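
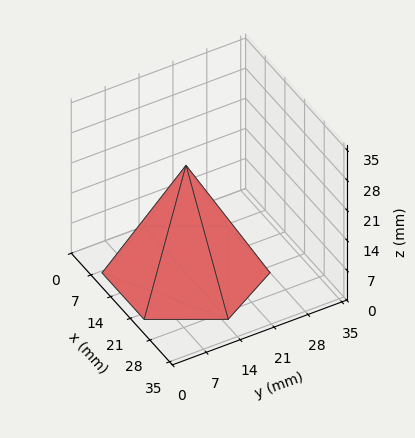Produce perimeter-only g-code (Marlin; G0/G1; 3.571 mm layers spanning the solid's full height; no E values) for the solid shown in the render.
Reading the render: the shape is a regular 6-sided pyramid, base circumscribed radius ≈ 15 mm, apex at z ≈ 25 mm (dimensions read to the nearest mm from the axis ticks). For the g-code, the solid's height is divided into equal slices at the stated Δz and each level perimeter traced with G1 moves after a G0 lift.

; perimeter-only toolpath
G21 ; units = mm
G90 ; absolute positioning
G28 ; home
; layer 1
G0 Z3.571
G0 X27.857 Y15.000
G1 X21.429 Y26.134
G1 X8.571 Y26.134
G1 X2.143 Y15.000
G1 X8.571 Y3.866
G1 X21.429 Y3.866
G1 X27.857 Y15.000
; layer 2
G0 Z7.143
G0 X25.714 Y15.000
G1 X20.357 Y24.279
G1 X9.643 Y24.279
G1 X4.286 Y15.000
G1 X9.643 Y5.721
G1 X20.357 Y5.721
G1 X25.714 Y15.000
; layer 3
G0 Z10.714
G0 X23.571 Y15.000
G1 X19.286 Y22.423
G1 X10.714 Y22.423
G1 X6.429 Y15.000
G1 X10.714 Y7.577
G1 X19.286 Y7.577
G1 X23.571 Y15.000
; layer 4
G0 Z14.286
G0 X21.429 Y15.000
G1 X18.214 Y20.567
G1 X11.786 Y20.567
G1 X8.571 Y15.000
G1 X11.786 Y9.433
G1 X18.214 Y9.433
G1 X21.429 Y15.000
; layer 5
G0 Z17.857
G0 X19.286 Y15.000
G1 X17.143 Y18.711
G1 X12.857 Y18.711
G1 X10.714 Y15.000
G1 X12.857 Y11.289
G1 X17.143 Y11.289
G1 X19.286 Y15.000
; layer 6
G0 Z21.429
G0 X17.143 Y15.000
G1 X16.071 Y16.856
G1 X13.929 Y16.856
G1 X12.857 Y15.000
G1 X13.929 Y13.144
G1 X16.071 Y13.144
G1 X17.143 Y15.000
M2 ; end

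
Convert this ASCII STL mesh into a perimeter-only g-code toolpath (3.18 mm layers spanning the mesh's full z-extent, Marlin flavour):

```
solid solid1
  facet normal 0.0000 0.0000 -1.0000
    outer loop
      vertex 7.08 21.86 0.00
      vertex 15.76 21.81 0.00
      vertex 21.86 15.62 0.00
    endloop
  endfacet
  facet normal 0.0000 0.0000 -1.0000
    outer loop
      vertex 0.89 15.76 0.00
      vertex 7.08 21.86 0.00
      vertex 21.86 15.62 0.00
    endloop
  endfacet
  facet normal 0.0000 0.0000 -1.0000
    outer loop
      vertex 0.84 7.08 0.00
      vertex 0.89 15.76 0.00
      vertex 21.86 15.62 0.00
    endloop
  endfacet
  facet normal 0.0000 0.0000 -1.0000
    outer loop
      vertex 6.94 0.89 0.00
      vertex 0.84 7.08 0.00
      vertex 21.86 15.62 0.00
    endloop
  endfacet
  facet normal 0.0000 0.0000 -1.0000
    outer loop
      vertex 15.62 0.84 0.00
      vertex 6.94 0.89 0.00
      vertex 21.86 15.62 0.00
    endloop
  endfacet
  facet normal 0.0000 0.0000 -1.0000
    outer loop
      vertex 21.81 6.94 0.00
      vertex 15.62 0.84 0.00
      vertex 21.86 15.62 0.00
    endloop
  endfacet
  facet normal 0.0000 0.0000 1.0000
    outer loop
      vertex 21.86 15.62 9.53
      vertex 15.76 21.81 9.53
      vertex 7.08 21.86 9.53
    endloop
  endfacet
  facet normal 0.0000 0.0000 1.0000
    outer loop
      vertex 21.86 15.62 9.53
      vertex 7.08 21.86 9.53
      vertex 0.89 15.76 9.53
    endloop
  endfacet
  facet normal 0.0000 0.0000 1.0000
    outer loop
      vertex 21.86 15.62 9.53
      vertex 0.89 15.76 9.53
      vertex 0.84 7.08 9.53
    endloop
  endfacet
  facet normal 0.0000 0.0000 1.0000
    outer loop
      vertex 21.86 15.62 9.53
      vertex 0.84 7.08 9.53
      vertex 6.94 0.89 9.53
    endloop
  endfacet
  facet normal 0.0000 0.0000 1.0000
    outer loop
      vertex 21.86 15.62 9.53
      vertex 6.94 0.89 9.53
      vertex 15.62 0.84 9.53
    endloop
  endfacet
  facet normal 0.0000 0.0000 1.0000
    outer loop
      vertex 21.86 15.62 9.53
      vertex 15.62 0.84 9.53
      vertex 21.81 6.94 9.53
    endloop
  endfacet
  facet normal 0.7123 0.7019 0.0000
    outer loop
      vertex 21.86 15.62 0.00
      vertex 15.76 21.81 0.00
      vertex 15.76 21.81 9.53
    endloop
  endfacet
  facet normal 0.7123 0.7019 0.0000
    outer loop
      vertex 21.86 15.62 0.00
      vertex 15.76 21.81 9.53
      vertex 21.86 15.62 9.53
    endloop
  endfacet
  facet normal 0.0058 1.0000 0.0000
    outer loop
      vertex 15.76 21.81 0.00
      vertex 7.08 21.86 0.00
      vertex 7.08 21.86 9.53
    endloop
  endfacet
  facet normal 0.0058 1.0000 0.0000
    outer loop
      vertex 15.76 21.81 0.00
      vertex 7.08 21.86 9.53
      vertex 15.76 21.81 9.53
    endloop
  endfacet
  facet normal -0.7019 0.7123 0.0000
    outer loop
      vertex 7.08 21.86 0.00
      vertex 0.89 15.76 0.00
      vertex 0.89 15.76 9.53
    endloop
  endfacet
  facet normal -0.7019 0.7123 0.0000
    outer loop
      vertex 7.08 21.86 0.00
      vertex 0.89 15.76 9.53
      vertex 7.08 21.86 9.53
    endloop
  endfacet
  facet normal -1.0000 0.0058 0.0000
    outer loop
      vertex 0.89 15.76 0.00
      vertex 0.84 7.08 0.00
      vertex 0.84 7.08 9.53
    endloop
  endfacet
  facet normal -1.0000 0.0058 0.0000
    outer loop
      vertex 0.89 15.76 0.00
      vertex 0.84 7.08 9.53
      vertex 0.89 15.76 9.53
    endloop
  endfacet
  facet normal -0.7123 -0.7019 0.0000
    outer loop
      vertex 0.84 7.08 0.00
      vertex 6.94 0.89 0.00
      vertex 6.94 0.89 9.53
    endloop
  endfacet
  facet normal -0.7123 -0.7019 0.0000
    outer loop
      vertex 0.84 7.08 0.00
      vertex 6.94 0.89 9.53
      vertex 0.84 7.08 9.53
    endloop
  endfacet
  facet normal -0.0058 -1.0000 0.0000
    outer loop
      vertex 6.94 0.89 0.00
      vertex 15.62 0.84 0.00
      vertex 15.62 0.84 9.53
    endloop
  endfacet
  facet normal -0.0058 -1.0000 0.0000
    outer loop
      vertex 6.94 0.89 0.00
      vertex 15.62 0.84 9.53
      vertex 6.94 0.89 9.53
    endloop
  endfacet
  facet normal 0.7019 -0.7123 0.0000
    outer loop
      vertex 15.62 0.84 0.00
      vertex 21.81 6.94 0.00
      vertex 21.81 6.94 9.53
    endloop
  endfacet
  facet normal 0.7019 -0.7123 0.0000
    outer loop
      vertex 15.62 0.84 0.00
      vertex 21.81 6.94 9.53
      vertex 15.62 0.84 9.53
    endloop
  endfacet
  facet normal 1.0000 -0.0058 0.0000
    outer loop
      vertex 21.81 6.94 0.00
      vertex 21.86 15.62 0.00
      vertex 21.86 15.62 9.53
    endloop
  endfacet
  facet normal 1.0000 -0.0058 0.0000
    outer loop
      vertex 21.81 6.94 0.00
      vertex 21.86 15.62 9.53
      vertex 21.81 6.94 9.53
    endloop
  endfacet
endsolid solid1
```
; perimeter-only toolpath
G21 ; units = mm
G90 ; absolute positioning
G28 ; home
; layer 1
G0 Z3.18
G0 X21.86 Y15.62
G1 X15.76 Y21.81
G1 X7.08 Y21.86
G1 X0.89 Y15.76
G1 X0.84 Y7.08
G1 X6.94 Y0.89
G1 X15.62 Y0.84
G1 X21.81 Y6.94
G1 X21.86 Y15.62
; layer 2
G0 Z6.35
G0 X21.86 Y15.62
G1 X15.76 Y21.81
G1 X7.08 Y21.86
G1 X0.89 Y15.76
G1 X0.84 Y7.08
G1 X6.94 Y0.89
G1 X15.62 Y0.84
G1 X21.81 Y6.94
G1 X21.86 Y15.62
; layer 3
G0 Z9.53
G0 X21.86 Y15.62
G1 X15.76 Y21.81
G1 X7.08 Y21.86
G1 X0.89 Y15.76
G1 X0.84 Y7.08
G1 X6.94 Y0.89
G1 X15.62 Y0.84
G1 X21.81 Y6.94
G1 X21.86 Y15.62
M2 ; end

The solid is a regular 8-sided prism (a cylinder approximated with 8 flat sides), circumscribed radius ≈ 11.3 mm, height ≈ 9.53 mm. Slicing at Δz = 3.18 mm — 3 equal slices spanning the solid's height, so layer i sits at z = i·h/3 — gives 3 non-empty perimeters. Each is a 8-segment closed polygon; G0 lifts to the layer z and rapids to the start vertex, then G1 traces the edges.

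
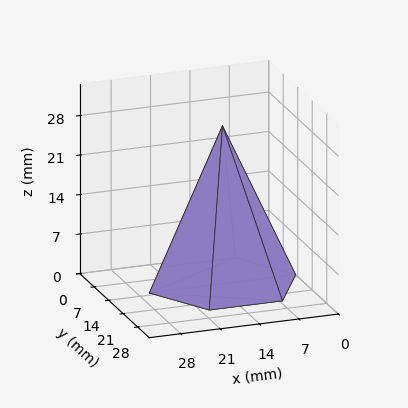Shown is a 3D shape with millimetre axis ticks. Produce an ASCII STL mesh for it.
Reading the render: the shape is a regular 6-sided pyramid, base circumscribed radius ≈ 13 mm, apex at z ≈ 28 mm (dimensions read to the nearest mm from the axis ticks). For the STL, each face is triangulated and given an outward normal.

solid part
  facet normal 0.0000 0.0000 -1.0000
    outer loop
      vertex 6.5 24.3 0.0
      vertex 19.5 24.3 0.0
      vertex 26.0 13.0 0.0
    endloop
  endfacet
  facet normal 0.0000 0.0000 -1.0000
    outer loop
      vertex 0.0 13.0 0.0
      vertex 6.5 24.3 0.0
      vertex 26.0 13.0 0.0
    endloop
  endfacet
  facet normal 0.0000 0.0000 -1.0000
    outer loop
      vertex 6.5 1.7 0.0
      vertex 0.0 13.0 0.0
      vertex 26.0 13.0 0.0
    endloop
  endfacet
  facet normal 0.0000 0.0000 -1.0000
    outer loop
      vertex 19.5 1.7 0.0
      vertex 6.5 1.7 0.0
      vertex 26.0 13.0 0.0
    endloop
  endfacet
  facet normal 0.8041 0.4626 0.3734
    outer loop
      vertex 26.0 13.0 0.0
      vertex 19.5 24.3 0.0
      vertex 13.0 13.0 28.0
    endloop
  endfacet
  facet normal 0.0000 0.9273 0.3742
    outer loop
      vertex 19.5 24.3 0.0
      vertex 6.5 24.3 0.0
      vertex 13.0 13.0 28.0
    endloop
  endfacet
  facet normal -0.8041 0.4626 0.3734
    outer loop
      vertex 6.5 24.3 0.0
      vertex 0.0 13.0 0.0
      vertex 13.0 13.0 28.0
    endloop
  endfacet
  facet normal -0.8041 -0.4626 0.3734
    outer loop
      vertex 0.0 13.0 0.0
      vertex 6.5 1.7 0.0
      vertex 13.0 13.0 28.0
    endloop
  endfacet
  facet normal 0.0000 -0.9273 0.3742
    outer loop
      vertex 6.5 1.7 0.0
      vertex 19.5 1.7 0.0
      vertex 13.0 13.0 28.0
    endloop
  endfacet
  facet normal 0.8041 -0.4626 0.3734
    outer loop
      vertex 19.5 1.7 0.0
      vertex 26.0 13.0 0.0
      vertex 13.0 13.0 28.0
    endloop
  endfacet
endsolid part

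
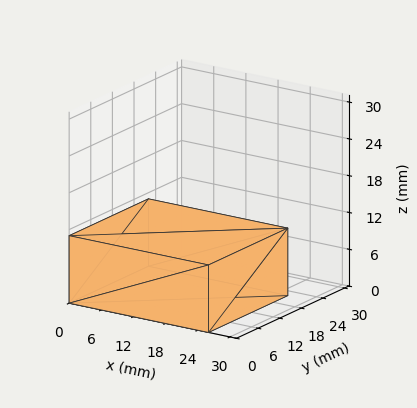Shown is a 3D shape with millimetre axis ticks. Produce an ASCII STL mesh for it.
Reading the render: the shape is a rectangular box, roughly 26 × 22 mm footprint and 11 mm tall (dimensions read to the nearest mm from the axis ticks). For the STL, each face is triangulated and given an outward normal.

solid part
  facet normal 0.0000 0.0000 -1.0000
    outer loop
      vertex 26.00 22.00 0.00
      vertex 26.00 0.00 0.00
      vertex 0.00 0.00 0.00
    endloop
  endfacet
  facet normal 0.0000 0.0000 -1.0000
    outer loop
      vertex 0.00 22.00 0.00
      vertex 26.00 22.00 0.00
      vertex 0.00 0.00 0.00
    endloop
  endfacet
  facet normal 0.0000 0.0000 1.0000
    outer loop
      vertex 0.00 0.00 11.00
      vertex 26.00 0.00 11.00
      vertex 26.00 22.00 11.00
    endloop
  endfacet
  facet normal 0.0000 0.0000 1.0000
    outer loop
      vertex 0.00 0.00 11.00
      vertex 26.00 22.00 11.00
      vertex 0.00 22.00 11.00
    endloop
  endfacet
  facet normal 0.0000 -1.0000 0.0000
    outer loop
      vertex 0.00 0.00 0.00
      vertex 26.00 0.00 0.00
      vertex 26.00 0.00 11.00
    endloop
  endfacet
  facet normal 0.0000 -1.0000 0.0000
    outer loop
      vertex 0.00 0.00 0.00
      vertex 26.00 0.00 11.00
      vertex 0.00 0.00 11.00
    endloop
  endfacet
  facet normal 0.0000 1.0000 0.0000
    outer loop
      vertex 26.00 22.00 11.00
      vertex 26.00 22.00 0.00
      vertex 0.00 22.00 0.00
    endloop
  endfacet
  facet normal 0.0000 1.0000 0.0000
    outer loop
      vertex 0.00 22.00 11.00
      vertex 26.00 22.00 11.00
      vertex 0.00 22.00 0.00
    endloop
  endfacet
  facet normal -1.0000 0.0000 0.0000
    outer loop
      vertex 0.00 22.00 11.00
      vertex 0.00 22.00 0.00
      vertex 0.00 0.00 0.00
    endloop
  endfacet
  facet normal -1.0000 0.0000 0.0000
    outer loop
      vertex 0.00 0.00 11.00
      vertex 0.00 22.00 11.00
      vertex 0.00 0.00 0.00
    endloop
  endfacet
  facet normal 1.0000 0.0000 0.0000
    outer loop
      vertex 26.00 0.00 0.00
      vertex 26.00 22.00 0.00
      vertex 26.00 22.00 11.00
    endloop
  endfacet
  facet normal 1.0000 0.0000 0.0000
    outer loop
      vertex 26.00 0.00 0.00
      vertex 26.00 22.00 11.00
      vertex 26.00 0.00 11.00
    endloop
  endfacet
endsolid part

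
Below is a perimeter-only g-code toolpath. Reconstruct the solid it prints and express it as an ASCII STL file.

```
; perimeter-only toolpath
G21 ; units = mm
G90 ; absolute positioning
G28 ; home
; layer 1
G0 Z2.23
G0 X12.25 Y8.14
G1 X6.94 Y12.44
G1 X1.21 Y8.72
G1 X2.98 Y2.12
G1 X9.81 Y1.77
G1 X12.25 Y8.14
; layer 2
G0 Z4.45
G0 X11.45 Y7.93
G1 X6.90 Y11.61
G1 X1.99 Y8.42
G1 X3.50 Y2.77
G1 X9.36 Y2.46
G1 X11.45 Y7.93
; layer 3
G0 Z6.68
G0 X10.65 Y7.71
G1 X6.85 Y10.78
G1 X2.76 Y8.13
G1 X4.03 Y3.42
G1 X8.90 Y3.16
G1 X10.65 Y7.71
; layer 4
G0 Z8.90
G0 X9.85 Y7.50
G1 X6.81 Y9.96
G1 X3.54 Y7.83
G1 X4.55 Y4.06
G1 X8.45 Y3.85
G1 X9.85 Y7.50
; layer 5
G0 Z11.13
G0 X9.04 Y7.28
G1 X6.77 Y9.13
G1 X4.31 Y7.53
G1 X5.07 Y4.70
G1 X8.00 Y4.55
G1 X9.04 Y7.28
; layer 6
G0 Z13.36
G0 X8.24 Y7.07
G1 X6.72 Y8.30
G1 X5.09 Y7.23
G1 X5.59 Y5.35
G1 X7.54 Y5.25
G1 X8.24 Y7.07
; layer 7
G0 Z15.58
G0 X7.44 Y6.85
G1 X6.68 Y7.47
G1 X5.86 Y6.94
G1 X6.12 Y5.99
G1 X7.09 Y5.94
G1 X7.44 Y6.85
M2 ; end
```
solid part
  facet normal 0.0000 0.0000 -1.0000
    outer loop
      vertex 0.44 9.02 0.00
      vertex 6.98 13.27 0.00
      vertex 13.05 8.36 0.00
    endloop
  endfacet
  facet normal 0.0000 0.0000 -1.0000
    outer loop
      vertex 2.46 1.48 0.00
      vertex 0.44 9.02 0.00
      vertex 13.05 8.36 0.00
    endloop
  endfacet
  facet normal 0.0000 0.0000 -1.0000
    outer loop
      vertex 10.26 1.07 0.00
      vertex 2.46 1.48 0.00
      vertex 13.05 8.36 0.00
    endloop
  endfacet
  facet normal 0.6021 0.7444 0.2886
    outer loop
      vertex 13.05 8.36 0.00
      vertex 6.98 13.27 0.00
      vertex 6.64 6.64 17.81
    endloop
  endfacet
  facet normal -0.5217 0.8028 0.2889
    outer loop
      vertex 6.98 13.27 0.00
      vertex 0.44 9.02 0.00
      vertex 6.64 6.64 17.81
    endloop
  endfacet
  facet normal -0.9248 -0.2478 0.2888
    outer loop
      vertex 0.44 9.02 0.00
      vertex 2.46 1.48 0.00
      vertex 6.64 6.64 17.81
    endloop
  endfacet
  facet normal -0.0503 -0.9561 0.2888
    outer loop
      vertex 2.46 1.48 0.00
      vertex 10.26 1.07 0.00
      vertex 6.64 6.64 17.81
    endloop
  endfacet
  facet normal 0.8942 -0.3422 0.2888
    outer loop
      vertex 10.26 1.07 0.00
      vertex 13.05 8.36 0.00
      vertex 6.64 6.64 17.81
    endloop
  endfacet
endsolid part

The G0 Z moves step by Δz≈2.23 mm. The G1 loops shrink linearly with z, so the solid tapers from its base footprint up to z≈17.8. Closing with a flat bottom cap and the tapered top and triangulating gives 8 facets — a regular 5-sided pyramid, base circumscribed radius ≈ 6.64 mm, apex at z ≈ 17.8 mm.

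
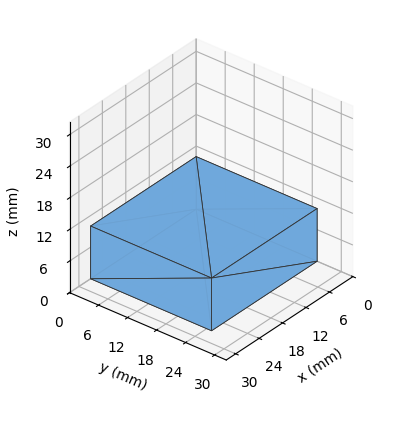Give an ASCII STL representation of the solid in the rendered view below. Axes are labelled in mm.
Reading the render: the shape is a rectangular box, roughly 27 × 25 mm footprint and 10 mm tall (dimensions read to the nearest mm from the axis ticks). For the STL, each face is triangulated and given an outward normal.

solid part
  facet normal 0.0000 0.0000 -1.0000
    outer loop
      vertex 27.000 25.000 0.000
      vertex 27.000 0.000 0.000
      vertex 0.000 0.000 0.000
    endloop
  endfacet
  facet normal 0.0000 0.0000 -1.0000
    outer loop
      vertex 0.000 25.000 0.000
      vertex 27.000 25.000 0.000
      vertex 0.000 0.000 0.000
    endloop
  endfacet
  facet normal 0.0000 0.0000 1.0000
    outer loop
      vertex 0.000 0.000 10.000
      vertex 27.000 0.000 10.000
      vertex 27.000 25.000 10.000
    endloop
  endfacet
  facet normal 0.0000 0.0000 1.0000
    outer loop
      vertex 0.000 0.000 10.000
      vertex 27.000 25.000 10.000
      vertex 0.000 25.000 10.000
    endloop
  endfacet
  facet normal 0.0000 -1.0000 0.0000
    outer loop
      vertex 0.000 0.000 0.000
      vertex 27.000 0.000 0.000
      vertex 27.000 0.000 10.000
    endloop
  endfacet
  facet normal 0.0000 -1.0000 0.0000
    outer loop
      vertex 0.000 0.000 0.000
      vertex 27.000 0.000 10.000
      vertex 0.000 0.000 10.000
    endloop
  endfacet
  facet normal 0.0000 1.0000 0.0000
    outer loop
      vertex 27.000 25.000 10.000
      vertex 27.000 25.000 0.000
      vertex 0.000 25.000 0.000
    endloop
  endfacet
  facet normal 0.0000 1.0000 0.0000
    outer loop
      vertex 0.000 25.000 10.000
      vertex 27.000 25.000 10.000
      vertex 0.000 25.000 0.000
    endloop
  endfacet
  facet normal -1.0000 0.0000 0.0000
    outer loop
      vertex 0.000 25.000 10.000
      vertex 0.000 25.000 0.000
      vertex 0.000 0.000 0.000
    endloop
  endfacet
  facet normal -1.0000 0.0000 0.0000
    outer loop
      vertex 0.000 0.000 10.000
      vertex 0.000 25.000 10.000
      vertex 0.000 0.000 0.000
    endloop
  endfacet
  facet normal 1.0000 0.0000 0.0000
    outer loop
      vertex 27.000 0.000 0.000
      vertex 27.000 25.000 0.000
      vertex 27.000 25.000 10.000
    endloop
  endfacet
  facet normal 1.0000 0.0000 0.0000
    outer loop
      vertex 27.000 0.000 0.000
      vertex 27.000 25.000 10.000
      vertex 27.000 0.000 10.000
    endloop
  endfacet
endsolid part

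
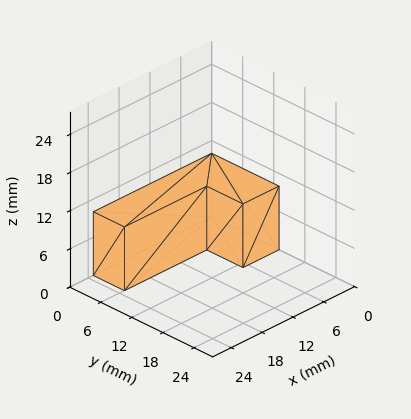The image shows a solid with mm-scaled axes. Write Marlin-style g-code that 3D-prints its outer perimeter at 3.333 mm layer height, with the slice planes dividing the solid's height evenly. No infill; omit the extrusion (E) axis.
Reading the render: the shape is an L-shaped prism: outer 23 × 13 mm, arm thicknesses ≈ 6 mm (horizontal) and 7 mm (vertical), extruded 10 mm in z (dimensions read to the nearest mm from the axis ticks). For the g-code, the solid's height is divided into equal slices at the stated Δz and each level perimeter traced with G1 moves after a G0 lift.

; perimeter-only toolpath
G21 ; units = mm
G90 ; absolute positioning
G28 ; home
; layer 1
G0 Z3.333
G0 X0.000 Y0.000
G1 X23.000 Y0.000
G1 X23.000 Y6.000
G1 X7.000 Y6.000
G1 X7.000 Y13.000
G1 X0.000 Y13.000
G1 X0.000 Y0.000
; layer 2
G0 Z6.667
G0 X0.000 Y0.000
G1 X23.000 Y0.000
G1 X23.000 Y6.000
G1 X7.000 Y6.000
G1 X7.000 Y13.000
G1 X0.000 Y13.000
G1 X0.000 Y0.000
; layer 3
G0 Z10.000
G0 X0.000 Y0.000
G1 X23.000 Y0.000
G1 X23.000 Y6.000
G1 X7.000 Y6.000
G1 X7.000 Y13.000
G1 X0.000 Y13.000
G1 X0.000 Y0.000
M2 ; end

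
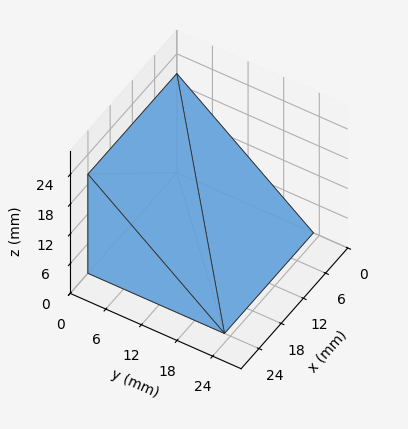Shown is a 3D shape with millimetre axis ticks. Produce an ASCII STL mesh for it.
Reading the render: the shape is a wedge (ramp): 24 × 23 mm base, rising to 20 mm along the y=0 edge and sloping linearly to z=0 at y=23 (dimensions read to the nearest mm from the axis ticks). For the STL, each face is triangulated and given an outward normal.

solid part
  facet normal 0.0000 0.0000 -1.0000
    outer loop
      vertex 24.0 23.0 0.0
      vertex 24.0 0.0 0.0
      vertex 0.0 0.0 0.0
    endloop
  endfacet
  facet normal 0.0000 0.0000 -1.0000
    outer loop
      vertex 0.0 23.0 0.0
      vertex 24.0 23.0 0.0
      vertex 0.0 0.0 0.0
    endloop
  endfacet
  facet normal 0.0000 -1.0000 0.0000
    outer loop
      vertex 0.0 0.0 0.0
      vertex 24.0 0.0 0.0
      vertex 24.0 0.0 20.0
    endloop
  endfacet
  facet normal 0.0000 -1.0000 0.0000
    outer loop
      vertex 0.0 0.0 0.0
      vertex 24.0 0.0 20.0
      vertex 0.0 0.0 20.0
    endloop
  endfacet
  facet normal 0.0000 0.6562 0.7546
    outer loop
      vertex 0.0 0.0 20.0
      vertex 24.0 0.0 20.0
      vertex 24.0 23.0 0.0
    endloop
  endfacet
  facet normal 0.0000 0.6562 0.7546
    outer loop
      vertex 0.0 0.0 20.0
      vertex 24.0 23.0 0.0
      vertex 0.0 23.0 0.0
    endloop
  endfacet
  facet normal -1.0000 0.0000 0.0000
    outer loop
      vertex 0.0 0.0 20.0
      vertex 0.0 23.0 0.0
      vertex 0.0 0.0 0.0
    endloop
  endfacet
  facet normal 1.0000 0.0000 0.0000
    outer loop
      vertex 24.0 0.0 0.0
      vertex 24.0 23.0 0.0
      vertex 24.0 0.0 20.0
    endloop
  endfacet
endsolid part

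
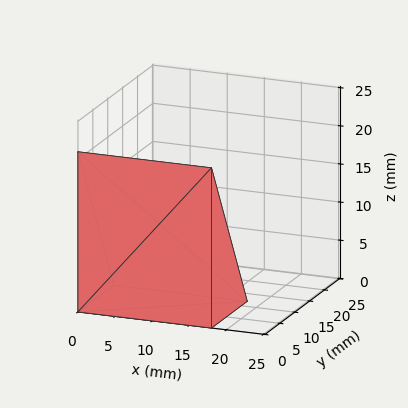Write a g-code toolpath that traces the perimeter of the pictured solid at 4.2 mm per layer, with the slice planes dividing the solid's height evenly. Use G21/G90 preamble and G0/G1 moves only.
Reading the render: the shape is a wedge (ramp): 18 × 12 mm base, rising to 21 mm along the y=0 edge and sloping linearly to z=0 at y=12 (dimensions read to the nearest mm from the axis ticks). For the g-code, the solid's height is divided into equal slices at the stated Δz and each level perimeter traced with G1 moves after a G0 lift.

; perimeter-only toolpath
G21 ; units = mm
G90 ; absolute positioning
G28 ; home
; layer 1
G0 Z4.2
G0 X0.0 Y0.0
G1 X18.0 Y0.0
G1 X18.0 Y9.6
G1 X0.0 Y9.6
G1 X0.0 Y0.0
; layer 2
G0 Z8.4
G0 X0.0 Y0.0
G1 X18.0 Y0.0
G1 X18.0 Y7.2
G1 X0.0 Y7.2
G1 X0.0 Y0.0
; layer 3
G0 Z12.6
G0 X0.0 Y0.0
G1 X18.0 Y0.0
G1 X18.0 Y4.8
G1 X0.0 Y4.8
G1 X0.0 Y0.0
; layer 4
G0 Z16.8
G0 X0.0 Y0.0
G1 X18.0 Y0.0
G1 X18.0 Y2.4
G1 X0.0 Y2.4
G1 X0.0 Y0.0
M2 ; end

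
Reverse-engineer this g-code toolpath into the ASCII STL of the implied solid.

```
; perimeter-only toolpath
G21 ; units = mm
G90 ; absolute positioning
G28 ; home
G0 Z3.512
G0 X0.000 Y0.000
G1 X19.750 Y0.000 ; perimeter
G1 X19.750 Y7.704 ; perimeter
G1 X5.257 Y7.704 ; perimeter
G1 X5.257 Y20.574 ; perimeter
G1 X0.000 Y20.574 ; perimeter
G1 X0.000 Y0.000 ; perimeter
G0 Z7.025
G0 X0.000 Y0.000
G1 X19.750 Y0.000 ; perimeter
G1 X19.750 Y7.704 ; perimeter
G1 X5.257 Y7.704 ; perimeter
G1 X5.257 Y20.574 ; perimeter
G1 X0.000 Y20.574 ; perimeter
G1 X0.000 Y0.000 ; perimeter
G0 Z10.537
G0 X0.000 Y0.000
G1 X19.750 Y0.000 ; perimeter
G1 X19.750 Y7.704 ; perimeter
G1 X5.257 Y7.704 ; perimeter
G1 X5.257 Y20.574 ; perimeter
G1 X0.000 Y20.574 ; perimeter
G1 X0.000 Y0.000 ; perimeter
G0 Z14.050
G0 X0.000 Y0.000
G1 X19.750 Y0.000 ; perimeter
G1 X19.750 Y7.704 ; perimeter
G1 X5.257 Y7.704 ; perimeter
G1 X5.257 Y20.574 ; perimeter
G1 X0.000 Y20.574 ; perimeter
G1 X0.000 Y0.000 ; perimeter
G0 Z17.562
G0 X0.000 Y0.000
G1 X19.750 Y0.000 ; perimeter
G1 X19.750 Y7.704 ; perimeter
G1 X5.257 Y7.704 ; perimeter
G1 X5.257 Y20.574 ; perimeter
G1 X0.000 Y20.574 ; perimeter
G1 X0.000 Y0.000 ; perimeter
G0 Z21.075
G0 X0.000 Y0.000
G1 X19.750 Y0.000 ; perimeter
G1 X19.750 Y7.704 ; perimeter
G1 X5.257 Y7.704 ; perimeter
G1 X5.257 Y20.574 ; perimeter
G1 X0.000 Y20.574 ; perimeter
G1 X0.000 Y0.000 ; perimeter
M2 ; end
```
solid part
  facet normal 0.0000 0.0000 -1.0000
    outer loop
      vertex 19.750 7.704 0.000
      vertex 19.750 0.000 0.000
      vertex 0.000 0.000 0.000
    endloop
  endfacet
  facet normal 0.0000 0.0000 -1.0000
    outer loop
      vertex 5.257 7.704 0.000
      vertex 19.750 7.704 0.000
      vertex 0.000 0.000 0.000
    endloop
  endfacet
  facet normal 0.0000 0.0000 -1.0000
    outer loop
      vertex 5.257 20.574 0.000
      vertex 5.257 7.704 0.000
      vertex 0.000 0.000 0.000
    endloop
  endfacet
  facet normal 0.0000 0.0000 -1.0000
    outer loop
      vertex 0.000 20.574 0.000
      vertex 5.257 20.574 0.000
      vertex 0.000 0.000 0.000
    endloop
  endfacet
  facet normal 0.0000 0.0000 1.0000
    outer loop
      vertex 0.000 0.000 21.075
      vertex 19.750 0.000 21.075
      vertex 19.750 7.704 21.075
    endloop
  endfacet
  facet normal 0.0000 0.0000 1.0000
    outer loop
      vertex 0.000 0.000 21.075
      vertex 19.750 7.704 21.075
      vertex 5.257 7.704 21.075
    endloop
  endfacet
  facet normal 0.0000 0.0000 1.0000
    outer loop
      vertex 0.000 0.000 21.075
      vertex 5.257 7.704 21.075
      vertex 5.257 20.574 21.075
    endloop
  endfacet
  facet normal 0.0000 0.0000 1.0000
    outer loop
      vertex 0.000 0.000 21.075
      vertex 5.257 20.574 21.075
      vertex 0.000 20.574 21.075
    endloop
  endfacet
  facet normal 0.0000 -1.0000 0.0000
    outer loop
      vertex 0.000 0.000 0.000
      vertex 19.750 0.000 0.000
      vertex 19.750 0.000 21.075
    endloop
  endfacet
  facet normal 0.0000 -1.0000 0.0000
    outer loop
      vertex 0.000 0.000 0.000
      vertex 19.750 0.000 21.075
      vertex 0.000 0.000 21.075
    endloop
  endfacet
  facet normal 1.0000 0.0000 0.0000
    outer loop
      vertex 19.750 0.000 0.000
      vertex 19.750 7.704 0.000
      vertex 19.750 7.704 21.075
    endloop
  endfacet
  facet normal 1.0000 0.0000 0.0000
    outer loop
      vertex 19.750 0.000 0.000
      vertex 19.750 7.704 21.075
      vertex 19.750 0.000 21.075
    endloop
  endfacet
  facet normal 0.0000 1.0000 0.0000
    outer loop
      vertex 19.750 7.704 0.000
      vertex 5.257 7.704 0.000
      vertex 5.257 7.704 21.075
    endloop
  endfacet
  facet normal 0.0000 1.0000 0.0000
    outer loop
      vertex 19.750 7.704 0.000
      vertex 5.257 7.704 21.075
      vertex 19.750 7.704 21.075
    endloop
  endfacet
  facet normal 1.0000 0.0000 0.0000
    outer loop
      vertex 5.257 7.704 0.000
      vertex 5.257 20.574 0.000
      vertex 5.257 20.574 21.075
    endloop
  endfacet
  facet normal 1.0000 0.0000 0.0000
    outer loop
      vertex 5.257 7.704 0.000
      vertex 5.257 20.574 21.075
      vertex 5.257 7.704 21.075
    endloop
  endfacet
  facet normal 0.0000 1.0000 0.0000
    outer loop
      vertex 5.257 20.574 0.000
      vertex 0.000 20.574 0.000
      vertex 0.000 20.574 21.075
    endloop
  endfacet
  facet normal 0.0000 1.0000 0.0000
    outer loop
      vertex 5.257 20.574 0.000
      vertex 0.000 20.574 21.075
      vertex 5.257 20.574 21.075
    endloop
  endfacet
  facet normal -1.0000 0.0000 0.0000
    outer loop
      vertex 0.000 20.574 0.000
      vertex 0.000 0.000 0.000
      vertex 0.000 0.000 21.075
    endloop
  endfacet
  facet normal -1.0000 0.0000 0.0000
    outer loop
      vertex 0.000 20.574 0.000
      vertex 0.000 0.000 21.075
      vertex 0.000 20.574 21.075
    endloop
  endfacet
endsolid part

The G0 Z moves step by Δz≈3.512 mm. Every layer's G1 loop is the same polygon, so the solid is a straight extrusion of it from z=0 to z≈21.1. Closing with flat bottom and top caps and triangulating gives 20 facets — an L-shaped prism: outer 19.8 × 20.6 mm, arm thicknesses ≈ 7.7 mm (horizontal) and 5.26 mm (vertical), extruded 21.1 mm in z.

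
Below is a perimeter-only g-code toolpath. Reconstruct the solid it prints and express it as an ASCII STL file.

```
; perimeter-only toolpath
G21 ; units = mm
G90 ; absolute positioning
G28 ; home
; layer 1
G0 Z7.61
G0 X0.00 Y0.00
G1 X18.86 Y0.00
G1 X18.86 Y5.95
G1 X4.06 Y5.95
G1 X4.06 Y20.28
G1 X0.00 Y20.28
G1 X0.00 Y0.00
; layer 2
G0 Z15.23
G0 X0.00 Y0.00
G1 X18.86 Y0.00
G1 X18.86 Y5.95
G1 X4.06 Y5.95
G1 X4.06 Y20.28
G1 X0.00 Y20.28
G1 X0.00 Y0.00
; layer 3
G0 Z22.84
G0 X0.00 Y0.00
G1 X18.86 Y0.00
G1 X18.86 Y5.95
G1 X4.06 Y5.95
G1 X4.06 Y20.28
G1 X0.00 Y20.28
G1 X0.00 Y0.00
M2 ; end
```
solid part
  facet normal 0.0000 0.0000 -1.0000
    outer loop
      vertex 18.86 5.95 0.00
      vertex 18.86 0.00 0.00
      vertex 0.00 0.00 0.00
    endloop
  endfacet
  facet normal 0.0000 0.0000 -1.0000
    outer loop
      vertex 4.06 5.95 0.00
      vertex 18.86 5.95 0.00
      vertex 0.00 0.00 0.00
    endloop
  endfacet
  facet normal 0.0000 0.0000 -1.0000
    outer loop
      vertex 4.06 20.28 0.00
      vertex 4.06 5.95 0.00
      vertex 0.00 0.00 0.00
    endloop
  endfacet
  facet normal 0.0000 0.0000 -1.0000
    outer loop
      vertex 0.00 20.28 0.00
      vertex 4.06 20.28 0.00
      vertex 0.00 0.00 0.00
    endloop
  endfacet
  facet normal 0.0000 0.0000 1.0000
    outer loop
      vertex 0.00 0.00 22.84
      vertex 18.86 0.00 22.84
      vertex 18.86 5.95 22.84
    endloop
  endfacet
  facet normal 0.0000 0.0000 1.0000
    outer loop
      vertex 0.00 0.00 22.84
      vertex 18.86 5.95 22.84
      vertex 4.06 5.95 22.84
    endloop
  endfacet
  facet normal 0.0000 0.0000 1.0000
    outer loop
      vertex 0.00 0.00 22.84
      vertex 4.06 5.95 22.84
      vertex 4.06 20.28 22.84
    endloop
  endfacet
  facet normal 0.0000 0.0000 1.0000
    outer loop
      vertex 0.00 0.00 22.84
      vertex 4.06 20.28 22.84
      vertex 0.00 20.28 22.84
    endloop
  endfacet
  facet normal 0.0000 -1.0000 0.0000
    outer loop
      vertex 0.00 0.00 0.00
      vertex 18.86 0.00 0.00
      vertex 18.86 0.00 22.84
    endloop
  endfacet
  facet normal 0.0000 -1.0000 0.0000
    outer loop
      vertex 0.00 0.00 0.00
      vertex 18.86 0.00 22.84
      vertex 0.00 0.00 22.84
    endloop
  endfacet
  facet normal 1.0000 0.0000 0.0000
    outer loop
      vertex 18.86 0.00 0.00
      vertex 18.86 5.95 0.00
      vertex 18.86 5.95 22.84
    endloop
  endfacet
  facet normal 1.0000 0.0000 0.0000
    outer loop
      vertex 18.86 0.00 0.00
      vertex 18.86 5.95 22.84
      vertex 18.86 0.00 22.84
    endloop
  endfacet
  facet normal 0.0000 1.0000 0.0000
    outer loop
      vertex 18.86 5.95 0.00
      vertex 4.06 5.95 0.00
      vertex 4.06 5.95 22.84
    endloop
  endfacet
  facet normal 0.0000 1.0000 0.0000
    outer loop
      vertex 18.86 5.95 0.00
      vertex 4.06 5.95 22.84
      vertex 18.86 5.95 22.84
    endloop
  endfacet
  facet normal 1.0000 0.0000 0.0000
    outer loop
      vertex 4.06 5.95 0.00
      vertex 4.06 20.28 0.00
      vertex 4.06 20.28 22.84
    endloop
  endfacet
  facet normal 1.0000 0.0000 0.0000
    outer loop
      vertex 4.06 5.95 0.00
      vertex 4.06 20.28 22.84
      vertex 4.06 5.95 22.84
    endloop
  endfacet
  facet normal 0.0000 1.0000 0.0000
    outer loop
      vertex 4.06 20.28 0.00
      vertex 0.00 20.28 0.00
      vertex 0.00 20.28 22.84
    endloop
  endfacet
  facet normal 0.0000 1.0000 0.0000
    outer loop
      vertex 4.06 20.28 0.00
      vertex 0.00 20.28 22.84
      vertex 4.06 20.28 22.84
    endloop
  endfacet
  facet normal -1.0000 0.0000 0.0000
    outer loop
      vertex 0.00 20.28 0.00
      vertex 0.00 0.00 0.00
      vertex 0.00 0.00 22.84
    endloop
  endfacet
  facet normal -1.0000 0.0000 0.0000
    outer loop
      vertex 0.00 20.28 0.00
      vertex 0.00 0.00 22.84
      vertex 0.00 20.28 22.84
    endloop
  endfacet
endsolid part

The G0 Z moves step by Δz≈7.61 mm. Every layer's G1 loop is the same polygon, so the solid is a straight extrusion of it from z=0 to z≈22.8. Closing with flat bottom and top caps and triangulating gives 20 facets — an L-shaped prism: outer 18.9 × 20.3 mm, arm thicknesses ≈ 5.95 mm (horizontal) and 4.06 mm (vertical), extruded 22.8 mm in z.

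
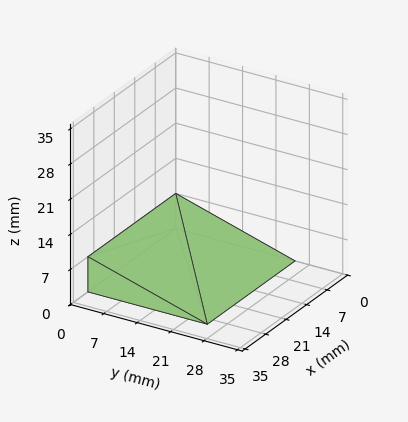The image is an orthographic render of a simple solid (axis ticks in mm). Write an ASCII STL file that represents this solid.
Reading the render: the shape is a wedge (ramp): 30 × 25 mm base, rising to 7 mm along the y=0 edge and sloping linearly to z=0 at y=25 (dimensions read to the nearest mm from the axis ticks). For the STL, each face is triangulated and given an outward normal.

solid part
  facet normal 0.0000 0.0000 -1.0000
    outer loop
      vertex 30.0 25.0 0.0
      vertex 30.0 0.0 0.0
      vertex 0.0 0.0 0.0
    endloop
  endfacet
  facet normal 0.0000 0.0000 -1.0000
    outer loop
      vertex 0.0 25.0 0.0
      vertex 30.0 25.0 0.0
      vertex 0.0 0.0 0.0
    endloop
  endfacet
  facet normal 0.0000 -1.0000 0.0000
    outer loop
      vertex 0.0 0.0 0.0
      vertex 30.0 0.0 0.0
      vertex 30.0 0.0 7.0
    endloop
  endfacet
  facet normal 0.0000 -1.0000 0.0000
    outer loop
      vertex 0.0 0.0 0.0
      vertex 30.0 0.0 7.0
      vertex 0.0 0.0 7.0
    endloop
  endfacet
  facet normal 0.0000 0.2696 0.9630
    outer loop
      vertex 0.0 0.0 7.0
      vertex 30.0 0.0 7.0
      vertex 30.0 25.0 0.0
    endloop
  endfacet
  facet normal 0.0000 0.2696 0.9630
    outer loop
      vertex 0.0 0.0 7.0
      vertex 30.0 25.0 0.0
      vertex 0.0 25.0 0.0
    endloop
  endfacet
  facet normal -1.0000 0.0000 0.0000
    outer loop
      vertex 0.0 0.0 7.0
      vertex 0.0 25.0 0.0
      vertex 0.0 0.0 0.0
    endloop
  endfacet
  facet normal 1.0000 0.0000 0.0000
    outer loop
      vertex 30.0 0.0 0.0
      vertex 30.0 25.0 0.0
      vertex 30.0 0.0 7.0
    endloop
  endfacet
endsolid part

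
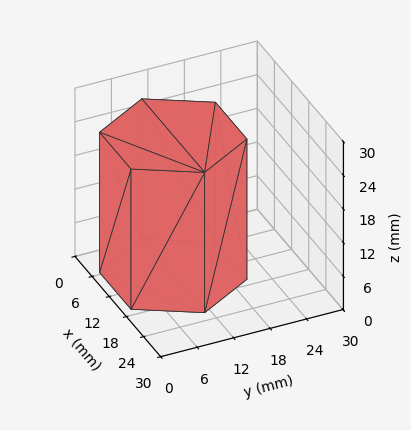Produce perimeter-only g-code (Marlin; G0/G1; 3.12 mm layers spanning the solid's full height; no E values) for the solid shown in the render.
Reading the render: the shape is a regular 6-sided prism (a cylinder approximated with 6 flat sides), circumscribed radius ≈ 11 mm, height ≈ 25 mm (dimensions read to the nearest mm from the axis ticks). For the g-code, the solid's height is divided into equal slices at the stated Δz and each level perimeter traced with G1 moves after a G0 lift.

; perimeter-only toolpath
G21 ; units = mm
G90 ; absolute positioning
G28 ; home
; layer 1
G0 Z3.12
G0 X22.00 Y11.00
G1 X16.50 Y20.53
G1 X5.50 Y20.53
G1 X0.00 Y11.00
G1 X5.50 Y1.47
G1 X16.50 Y1.47
G1 X22.00 Y11.00
; layer 2
G0 Z6.25
G0 X22.00 Y11.00
G1 X16.50 Y20.53
G1 X5.50 Y20.53
G1 X0.00 Y11.00
G1 X5.50 Y1.47
G1 X16.50 Y1.47
G1 X22.00 Y11.00
; layer 3
G0 Z9.38
G0 X22.00 Y11.00
G1 X16.50 Y20.53
G1 X5.50 Y20.53
G1 X0.00 Y11.00
G1 X5.50 Y1.47
G1 X16.50 Y1.47
G1 X22.00 Y11.00
; layer 4
G0 Z12.50
G0 X22.00 Y11.00
G1 X16.50 Y20.53
G1 X5.50 Y20.53
G1 X0.00 Y11.00
G1 X5.50 Y1.47
G1 X16.50 Y1.47
G1 X22.00 Y11.00
; layer 5
G0 Z15.62
G0 X22.00 Y11.00
G1 X16.50 Y20.53
G1 X5.50 Y20.53
G1 X0.00 Y11.00
G1 X5.50 Y1.47
G1 X16.50 Y1.47
G1 X22.00 Y11.00
; layer 6
G0 Z18.75
G0 X22.00 Y11.00
G1 X16.50 Y20.53
G1 X5.50 Y20.53
G1 X0.00 Y11.00
G1 X5.50 Y1.47
G1 X16.50 Y1.47
G1 X22.00 Y11.00
; layer 7
G0 Z21.88
G0 X22.00 Y11.00
G1 X16.50 Y20.53
G1 X5.50 Y20.53
G1 X0.00 Y11.00
G1 X5.50 Y1.47
G1 X16.50 Y1.47
G1 X22.00 Y11.00
; layer 8
G0 Z25.00
G0 X22.00 Y11.00
G1 X16.50 Y20.53
G1 X5.50 Y20.53
G1 X0.00 Y11.00
G1 X5.50 Y1.47
G1 X16.50 Y1.47
G1 X22.00 Y11.00
M2 ; end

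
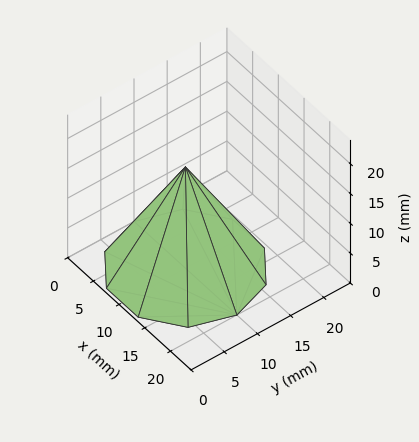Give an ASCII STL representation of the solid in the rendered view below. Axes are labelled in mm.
Reading the render: the shape is a regular 10-sided pyramid, base circumscribed radius ≈ 10 mm, apex at z ≈ 17 mm (dimensions read to the nearest mm from the axis ticks). For the STL, each face is triangulated and given an outward normal.

solid part
  facet normal 0.0000 0.0000 -1.0000
    outer loop
      vertex 13.090 19.511 0.000
      vertex 18.090 15.878 0.000
      vertex 20.000 10.000 0.000
    endloop
  endfacet
  facet normal 0.0000 0.0000 -1.0000
    outer loop
      vertex 6.910 19.511 0.000
      vertex 13.090 19.511 0.000
      vertex 20.000 10.000 0.000
    endloop
  endfacet
  facet normal 0.0000 0.0000 -1.0000
    outer loop
      vertex 1.910 15.878 0.000
      vertex 6.910 19.511 0.000
      vertex 20.000 10.000 0.000
    endloop
  endfacet
  facet normal 0.0000 0.0000 -1.0000
    outer loop
      vertex 0.000 10.000 0.000
      vertex 1.910 15.878 0.000
      vertex 20.000 10.000 0.000
    endloop
  endfacet
  facet normal 0.0000 0.0000 -1.0000
    outer loop
      vertex 1.910 4.122 0.000
      vertex 0.000 10.000 0.000
      vertex 20.000 10.000 0.000
    endloop
  endfacet
  facet normal 0.0000 0.0000 -1.0000
    outer loop
      vertex 6.910 0.489 0.000
      vertex 1.910 4.122 0.000
      vertex 20.000 10.000 0.000
    endloop
  endfacet
  facet normal 0.0000 0.0000 -1.0000
    outer loop
      vertex 13.090 0.489 0.000
      vertex 6.910 0.489 0.000
      vertex 20.000 10.000 0.000
    endloop
  endfacet
  facet normal 0.0000 0.0000 -1.0000
    outer loop
      vertex 18.090 4.122 0.000
      vertex 13.090 0.489 0.000
      vertex 20.000 10.000 0.000
    endloop
  endfacet
  facet normal 0.8300 0.2697 0.4882
    outer loop
      vertex 20.000 10.000 0.000
      vertex 18.090 15.878 0.000
      vertex 10.000 10.000 17.000
    endloop
  endfacet
  facet normal 0.5130 0.7060 0.4882
    outer loop
      vertex 18.090 15.878 0.000
      vertex 13.090 19.511 0.000
      vertex 10.000 10.000 17.000
    endloop
  endfacet
  facet normal 0.0000 0.8727 0.4883
    outer loop
      vertex 13.090 19.511 0.000
      vertex 6.910 19.511 0.000
      vertex 10.000 10.000 17.000
    endloop
  endfacet
  facet normal -0.5130 0.7060 0.4882
    outer loop
      vertex 6.910 19.511 0.000
      vertex 1.910 15.878 0.000
      vertex 10.000 10.000 17.000
    endloop
  endfacet
  facet normal -0.8300 0.2697 0.4882
    outer loop
      vertex 1.910 15.878 0.000
      vertex 0.000 10.000 0.000
      vertex 10.000 10.000 17.000
    endloop
  endfacet
  facet normal -0.8300 -0.2697 0.4882
    outer loop
      vertex 0.000 10.000 0.000
      vertex 1.910 4.122 0.000
      vertex 10.000 10.000 17.000
    endloop
  endfacet
  facet normal -0.5130 -0.7060 0.4882
    outer loop
      vertex 1.910 4.122 0.000
      vertex 6.910 0.489 0.000
      vertex 10.000 10.000 17.000
    endloop
  endfacet
  facet normal 0.0000 -0.8727 0.4883
    outer loop
      vertex 6.910 0.489 0.000
      vertex 13.090 0.489 0.000
      vertex 10.000 10.000 17.000
    endloop
  endfacet
  facet normal 0.5130 -0.7060 0.4882
    outer loop
      vertex 13.090 0.489 0.000
      vertex 18.090 4.122 0.000
      vertex 10.000 10.000 17.000
    endloop
  endfacet
  facet normal 0.8300 -0.2697 0.4882
    outer loop
      vertex 18.090 4.122 0.000
      vertex 20.000 10.000 0.000
      vertex 10.000 10.000 17.000
    endloop
  endfacet
endsolid part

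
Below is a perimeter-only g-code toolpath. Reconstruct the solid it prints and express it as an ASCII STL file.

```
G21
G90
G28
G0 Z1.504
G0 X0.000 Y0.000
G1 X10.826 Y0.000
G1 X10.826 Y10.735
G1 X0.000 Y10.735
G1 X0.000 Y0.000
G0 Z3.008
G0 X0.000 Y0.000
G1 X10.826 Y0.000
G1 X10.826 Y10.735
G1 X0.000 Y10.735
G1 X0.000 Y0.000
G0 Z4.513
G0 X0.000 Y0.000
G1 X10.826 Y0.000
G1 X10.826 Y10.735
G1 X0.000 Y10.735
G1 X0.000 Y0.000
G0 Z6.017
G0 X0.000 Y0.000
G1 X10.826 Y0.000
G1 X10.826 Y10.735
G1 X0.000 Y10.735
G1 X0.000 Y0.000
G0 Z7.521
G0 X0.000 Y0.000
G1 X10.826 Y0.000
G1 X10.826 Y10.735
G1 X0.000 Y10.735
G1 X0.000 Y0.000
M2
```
solid part
  facet normal 0.0000 0.0000 -1.0000
    outer loop
      vertex 10.826 10.735 0.000
      vertex 10.826 0.000 0.000
      vertex 0.000 0.000 0.000
    endloop
  endfacet
  facet normal 0.0000 0.0000 -1.0000
    outer loop
      vertex 0.000 10.735 0.000
      vertex 10.826 10.735 0.000
      vertex 0.000 0.000 0.000
    endloop
  endfacet
  facet normal 0.0000 0.0000 1.0000
    outer loop
      vertex 0.000 0.000 7.521
      vertex 10.826 0.000 7.521
      vertex 10.826 10.735 7.521
    endloop
  endfacet
  facet normal 0.0000 0.0000 1.0000
    outer loop
      vertex 0.000 0.000 7.521
      vertex 10.826 10.735 7.521
      vertex 0.000 10.735 7.521
    endloop
  endfacet
  facet normal 0.0000 -1.0000 0.0000
    outer loop
      vertex 0.000 0.000 0.000
      vertex 10.826 0.000 0.000
      vertex 10.826 0.000 7.521
    endloop
  endfacet
  facet normal 0.0000 -1.0000 0.0000
    outer loop
      vertex 0.000 0.000 0.000
      vertex 10.826 0.000 7.521
      vertex 0.000 0.000 7.521
    endloop
  endfacet
  facet normal 0.0000 1.0000 0.0000
    outer loop
      vertex 10.826 10.735 7.521
      vertex 10.826 10.735 0.000
      vertex 0.000 10.735 0.000
    endloop
  endfacet
  facet normal 0.0000 1.0000 0.0000
    outer loop
      vertex 0.000 10.735 7.521
      vertex 10.826 10.735 7.521
      vertex 0.000 10.735 0.000
    endloop
  endfacet
  facet normal -1.0000 0.0000 0.0000
    outer loop
      vertex 0.000 10.735 7.521
      vertex 0.000 10.735 0.000
      vertex 0.000 0.000 0.000
    endloop
  endfacet
  facet normal -1.0000 0.0000 0.0000
    outer loop
      vertex 0.000 0.000 7.521
      vertex 0.000 10.735 7.521
      vertex 0.000 0.000 0.000
    endloop
  endfacet
  facet normal 1.0000 0.0000 0.0000
    outer loop
      vertex 10.826 0.000 0.000
      vertex 10.826 10.735 0.000
      vertex 10.826 10.735 7.521
    endloop
  endfacet
  facet normal 1.0000 0.0000 0.0000
    outer loop
      vertex 10.826 0.000 0.000
      vertex 10.826 10.735 7.521
      vertex 10.826 0.000 7.521
    endloop
  endfacet
endsolid part

The G0 Z moves step by Δz≈1.504 mm. Every layer's G1 loop is the same polygon, so the solid is a straight extrusion of it from z=0 to z≈7.52. Closing with flat bottom and top caps and triangulating gives 12 facets — a rectangular box, roughly 10.8 × 10.7 mm footprint and 7.52 mm tall.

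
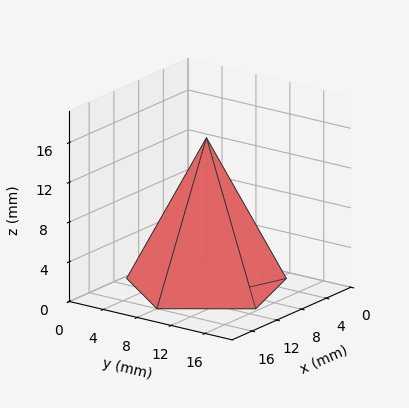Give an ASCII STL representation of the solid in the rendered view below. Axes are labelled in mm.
Reading the render: the shape is a regular 5-sided pyramid, base circumscribed radius ≈ 8 mm, apex at z ≈ 15 mm (dimensions read to the nearest mm from the axis ticks). For the STL, each face is triangulated and given an outward normal.

solid part
  facet normal 0.0000 0.0000 -1.0000
    outer loop
      vertex 1.53 12.70 0.00
      vertex 10.47 15.61 0.00
      vertex 16.00 8.00 0.00
    endloop
  endfacet
  facet normal 0.0000 0.0000 -1.0000
    outer loop
      vertex 1.53 3.30 0.00
      vertex 1.53 12.70 0.00
      vertex 16.00 8.00 0.00
    endloop
  endfacet
  facet normal 0.0000 0.0000 -1.0000
    outer loop
      vertex 10.47 0.39 0.00
      vertex 1.53 3.30 0.00
      vertex 16.00 8.00 0.00
    endloop
  endfacet
  facet normal 0.7428 0.5398 0.3961
    outer loop
      vertex 16.00 8.00 0.00
      vertex 10.47 15.61 0.00
      vertex 8.00 8.00 15.00
    endloop
  endfacet
  facet normal -0.2842 0.8731 0.3962
    outer loop
      vertex 10.47 15.61 0.00
      vertex 1.53 12.70 0.00
      vertex 8.00 8.00 15.00
    endloop
  endfacet
  facet normal -0.9182 0.0000 0.3961
    outer loop
      vertex 1.53 12.70 0.00
      vertex 1.53 3.30 0.00
      vertex 8.00 8.00 15.00
    endloop
  endfacet
  facet normal -0.2842 -0.8731 0.3962
    outer loop
      vertex 1.53 3.30 0.00
      vertex 10.47 0.39 0.00
      vertex 8.00 8.00 15.00
    endloop
  endfacet
  facet normal 0.7428 -0.5398 0.3961
    outer loop
      vertex 10.47 0.39 0.00
      vertex 16.00 8.00 0.00
      vertex 8.00 8.00 15.00
    endloop
  endfacet
endsolid part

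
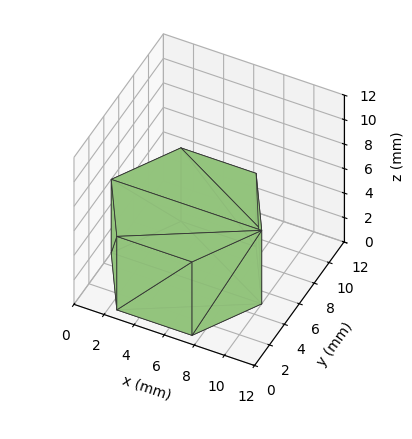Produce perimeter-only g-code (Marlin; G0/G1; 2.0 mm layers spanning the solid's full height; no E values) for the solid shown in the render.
Reading the render: the shape is a regular 6-sided prism (a cylinder approximated with 6 flat sides), circumscribed radius ≈ 5 mm, height ≈ 6 mm (dimensions read to the nearest mm from the axis ticks). For the g-code, the solid's height is divided into equal slices at the stated Δz and each level perimeter traced with G1 moves after a G0 lift.

; perimeter-only toolpath
G21 ; units = mm
G90 ; absolute positioning
G28 ; home
; layer 1
G0 Z2.0
G0 X10.0 Y5.0
G1 X7.5 Y9.3
G1 X2.5 Y9.3
G1 X0.0 Y5.0
G1 X2.5 Y0.7
G1 X7.5 Y0.7
G1 X10.0 Y5.0
; layer 2
G0 Z4.0
G0 X10.0 Y5.0
G1 X7.5 Y9.3
G1 X2.5 Y9.3
G1 X0.0 Y5.0
G1 X2.5 Y0.7
G1 X7.5 Y0.7
G1 X10.0 Y5.0
; layer 3
G0 Z6.0
G0 X10.0 Y5.0
G1 X7.5 Y9.3
G1 X2.5 Y9.3
G1 X0.0 Y5.0
G1 X2.5 Y0.7
G1 X7.5 Y0.7
G1 X10.0 Y5.0
M2 ; end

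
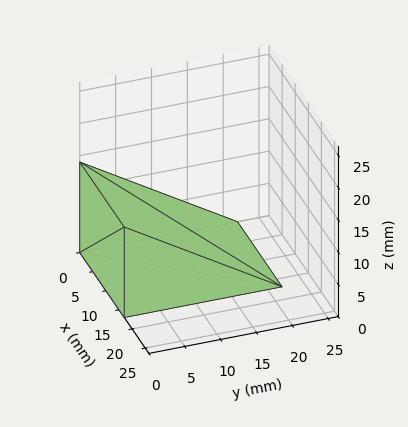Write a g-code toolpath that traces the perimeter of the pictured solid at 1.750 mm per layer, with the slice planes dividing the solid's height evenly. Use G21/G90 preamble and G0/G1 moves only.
Reading the render: the shape is a wedge (ramp): 17 × 22 mm base, rising to 14 mm along the y=0 edge and sloping linearly to z=0 at y=22 (dimensions read to the nearest mm from the axis ticks). For the g-code, the solid's height is divided into equal slices at the stated Δz and each level perimeter traced with G1 moves after a G0 lift.

; perimeter-only toolpath
G21 ; units = mm
G90 ; absolute positioning
G28 ; home
; layer 1
G0 Z1.750
G0 X0.000 Y0.000
G1 X17.000 Y0.000
G1 X17.000 Y19.250
G1 X0.000 Y19.250
G1 X0.000 Y0.000
; layer 2
G0 Z3.500
G0 X0.000 Y0.000
G1 X17.000 Y0.000
G1 X17.000 Y16.500
G1 X0.000 Y16.500
G1 X0.000 Y0.000
; layer 3
G0 Z5.250
G0 X0.000 Y0.000
G1 X17.000 Y0.000
G1 X17.000 Y13.750
G1 X0.000 Y13.750
G1 X0.000 Y0.000
; layer 4
G0 Z7.000
G0 X0.000 Y0.000
G1 X17.000 Y0.000
G1 X17.000 Y11.000
G1 X0.000 Y11.000
G1 X0.000 Y0.000
; layer 5
G0 Z8.750
G0 X0.000 Y0.000
G1 X17.000 Y0.000
G1 X17.000 Y8.250
G1 X0.000 Y8.250
G1 X0.000 Y0.000
; layer 6
G0 Z10.500
G0 X0.000 Y0.000
G1 X17.000 Y0.000
G1 X17.000 Y5.500
G1 X0.000 Y5.500
G1 X0.000 Y0.000
; layer 7
G0 Z12.250
G0 X0.000 Y0.000
G1 X17.000 Y0.000
G1 X17.000 Y2.750
G1 X0.000 Y2.750
G1 X0.000 Y0.000
M2 ; end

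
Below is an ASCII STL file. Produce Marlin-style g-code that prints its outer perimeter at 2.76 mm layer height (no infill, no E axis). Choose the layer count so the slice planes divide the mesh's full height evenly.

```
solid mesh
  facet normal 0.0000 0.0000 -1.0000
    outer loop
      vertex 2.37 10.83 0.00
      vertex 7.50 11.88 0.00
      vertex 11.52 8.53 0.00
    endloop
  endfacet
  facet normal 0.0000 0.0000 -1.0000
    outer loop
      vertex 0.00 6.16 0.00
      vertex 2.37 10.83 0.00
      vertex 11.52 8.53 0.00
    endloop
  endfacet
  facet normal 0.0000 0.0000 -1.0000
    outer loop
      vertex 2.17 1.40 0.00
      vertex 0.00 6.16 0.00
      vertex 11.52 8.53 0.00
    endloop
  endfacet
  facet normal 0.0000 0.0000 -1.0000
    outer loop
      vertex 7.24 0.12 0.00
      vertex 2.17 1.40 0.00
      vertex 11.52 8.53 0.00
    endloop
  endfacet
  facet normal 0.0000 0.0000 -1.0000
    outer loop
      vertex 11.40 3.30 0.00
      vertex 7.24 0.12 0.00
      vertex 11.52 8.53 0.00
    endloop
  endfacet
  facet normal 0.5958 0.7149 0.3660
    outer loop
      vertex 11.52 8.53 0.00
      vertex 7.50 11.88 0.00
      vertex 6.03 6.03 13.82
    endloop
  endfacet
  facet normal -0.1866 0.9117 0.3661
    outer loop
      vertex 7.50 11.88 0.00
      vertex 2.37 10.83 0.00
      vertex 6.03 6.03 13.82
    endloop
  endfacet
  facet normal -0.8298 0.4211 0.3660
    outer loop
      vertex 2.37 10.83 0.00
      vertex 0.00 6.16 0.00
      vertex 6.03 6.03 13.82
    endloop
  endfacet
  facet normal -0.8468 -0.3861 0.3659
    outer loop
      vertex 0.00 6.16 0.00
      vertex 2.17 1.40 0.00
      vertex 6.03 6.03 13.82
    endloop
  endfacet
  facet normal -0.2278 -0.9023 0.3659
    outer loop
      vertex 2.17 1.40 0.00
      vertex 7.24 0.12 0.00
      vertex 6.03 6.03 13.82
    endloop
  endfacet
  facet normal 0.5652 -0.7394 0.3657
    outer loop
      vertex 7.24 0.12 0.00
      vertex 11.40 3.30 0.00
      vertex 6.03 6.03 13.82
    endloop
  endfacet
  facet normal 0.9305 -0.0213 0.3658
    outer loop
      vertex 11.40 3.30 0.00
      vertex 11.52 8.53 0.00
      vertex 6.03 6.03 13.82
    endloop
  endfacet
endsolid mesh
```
; perimeter-only toolpath
G21 ; units = mm
G90 ; absolute positioning
G28 ; home
; layer 1
G0 Z2.76
G0 X10.42 Y8.03
G1 X7.21 Y10.71
G1 X3.10 Y9.87
G1 X1.21 Y6.13
G1 X2.94 Y2.33
G1 X7.00 Y1.30
G1 X10.33 Y3.85
G1 X10.42 Y8.03
; layer 2
G0 Z5.53
G0 X9.32 Y7.53
G1 X6.91 Y9.54
G1 X3.83 Y8.91
G1 X2.41 Y6.11
G1 X3.71 Y3.25
G1 X6.76 Y2.48
G1 X9.25 Y4.39
G1 X9.32 Y7.53
; layer 3
G0 Z8.29
G0 X8.23 Y7.03
G1 X6.62 Y8.37
G1 X4.57 Y7.95
G1 X3.62 Y6.08
G1 X4.49 Y4.18
G1 X6.51 Y3.67
G1 X8.18 Y4.94
G1 X8.23 Y7.03
; layer 4
G0 Z11.06
G0 X7.13 Y6.53
G1 X6.32 Y7.20
G1 X5.30 Y6.99
G1 X4.82 Y6.06
G1 X5.26 Y5.10
G1 X6.27 Y4.85
G1 X7.10 Y5.48
G1 X7.13 Y6.53
M2 ; end

The solid is a regular 7-sided pyramid, base circumscribed radius ≈ 6.03 mm, apex at z ≈ 13.8 mm. Slicing at Δz = 2.76 mm — 5 equal slices spanning the solid's height, so layer i sits at z = i·h/5 — gives 4 non-empty perimeters. Each is a 7-segment closed polygon; G0 lifts to the layer z and rapids to the start vertex, then G1 traces the edges. The cross-section shrinks linearly with z (the slice at the apex is degenerate and omitted).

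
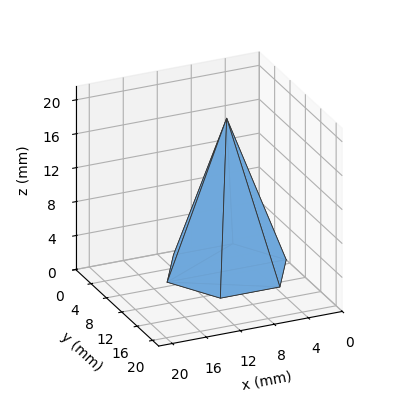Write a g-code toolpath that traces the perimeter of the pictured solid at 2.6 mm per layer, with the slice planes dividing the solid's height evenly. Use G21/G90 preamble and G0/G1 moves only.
Reading the render: the shape is a regular 6-sided pyramid, base circumscribed radius ≈ 7 mm, apex at z ≈ 18 mm (dimensions read to the nearest mm from the axis ticks). For the g-code, the solid's height is divided into equal slices at the stated Δz and each level perimeter traced with G1 moves after a G0 lift.

; perimeter-only toolpath
G21 ; units = mm
G90 ; absolute positioning
G28 ; home
; layer 1
G0 Z2.6
G0 X13.0 Y7.0
G1 X10.0 Y12.2
G1 X4.0 Y12.2
G1 X1.0 Y7.0
G1 X4.0 Y1.8
G1 X10.0 Y1.8
G1 X13.0 Y7.0
; layer 2
G0 Z5.1
G0 X12.0 Y7.0
G1 X9.5 Y11.4
G1 X4.5 Y11.4
G1 X2.0 Y7.0
G1 X4.5 Y2.6
G1 X9.5 Y2.6
G1 X12.0 Y7.0
; layer 3
G0 Z7.7
G0 X11.0 Y7.0
G1 X9.0 Y10.5
G1 X5.0 Y10.5
G1 X3.0 Y7.0
G1 X5.0 Y3.5
G1 X9.0 Y3.5
G1 X11.0 Y7.0
; layer 4
G0 Z10.3
G0 X10.0 Y7.0
G1 X8.5 Y9.6
G1 X5.5 Y9.6
G1 X4.0 Y7.0
G1 X5.5 Y4.4
G1 X8.5 Y4.4
G1 X10.0 Y7.0
; layer 5
G0 Z12.9
G0 X9.0 Y7.0
G1 X8.0 Y8.7
G1 X6.0 Y8.7
G1 X5.0 Y7.0
G1 X6.0 Y5.3
G1 X8.0 Y5.3
G1 X9.0 Y7.0
; layer 6
G0 Z15.4
G0 X8.0 Y7.0
G1 X7.5 Y7.9
G1 X6.5 Y7.9
G1 X6.0 Y7.0
G1 X6.5 Y6.1
G1 X7.5 Y6.1
G1 X8.0 Y7.0
M2 ; end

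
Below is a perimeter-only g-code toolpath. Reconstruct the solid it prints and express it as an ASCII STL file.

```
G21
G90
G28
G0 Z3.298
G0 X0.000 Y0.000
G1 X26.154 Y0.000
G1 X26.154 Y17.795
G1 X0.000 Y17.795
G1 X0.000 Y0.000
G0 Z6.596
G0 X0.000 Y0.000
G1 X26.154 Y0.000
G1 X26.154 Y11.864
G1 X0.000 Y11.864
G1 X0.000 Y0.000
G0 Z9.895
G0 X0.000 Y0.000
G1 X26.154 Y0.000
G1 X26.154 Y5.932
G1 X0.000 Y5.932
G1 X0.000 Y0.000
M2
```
solid part
  facet normal 0.0000 0.0000 -1.0000
    outer loop
      vertex 26.154 23.727 0.000
      vertex 26.154 0.000 0.000
      vertex 0.000 0.000 0.000
    endloop
  endfacet
  facet normal 0.0000 0.0000 -1.0000
    outer loop
      vertex 0.000 23.727 0.000
      vertex 26.154 23.727 0.000
      vertex 0.000 0.000 0.000
    endloop
  endfacet
  facet normal 0.0000 -1.0000 0.0000
    outer loop
      vertex 0.000 0.000 0.000
      vertex 26.154 0.000 0.000
      vertex 26.154 0.000 13.193
    endloop
  endfacet
  facet normal 0.0000 -1.0000 0.0000
    outer loop
      vertex 0.000 0.000 0.000
      vertex 26.154 0.000 13.193
      vertex 0.000 0.000 13.193
    endloop
  endfacet
  facet normal 0.0000 0.4860 0.8740
    outer loop
      vertex 0.000 0.000 13.193
      vertex 26.154 0.000 13.193
      vertex 26.154 23.727 0.000
    endloop
  endfacet
  facet normal 0.0000 0.4860 0.8740
    outer loop
      vertex 0.000 0.000 13.193
      vertex 26.154 23.727 0.000
      vertex 0.000 23.727 0.000
    endloop
  endfacet
  facet normal -1.0000 0.0000 0.0000
    outer loop
      vertex 0.000 0.000 13.193
      vertex 0.000 23.727 0.000
      vertex 0.000 0.000 0.000
    endloop
  endfacet
  facet normal 1.0000 0.0000 0.0000
    outer loop
      vertex 26.154 0.000 0.000
      vertex 26.154 23.727 0.000
      vertex 26.154 0.000 13.193
    endloop
  endfacet
endsolid part

The G0 Z moves step by Δz≈3.298 mm. The G1 loops shrink linearly with z, so the solid tapers from its base footprint up to z≈13.2. Closing with a flat bottom cap and the tapered top and triangulating gives 8 facets — a wedge (ramp): 26.2 × 23.7 mm base, rising to 13.2 mm along the y=0 edge and sloping linearly to z=0 at y=23.7.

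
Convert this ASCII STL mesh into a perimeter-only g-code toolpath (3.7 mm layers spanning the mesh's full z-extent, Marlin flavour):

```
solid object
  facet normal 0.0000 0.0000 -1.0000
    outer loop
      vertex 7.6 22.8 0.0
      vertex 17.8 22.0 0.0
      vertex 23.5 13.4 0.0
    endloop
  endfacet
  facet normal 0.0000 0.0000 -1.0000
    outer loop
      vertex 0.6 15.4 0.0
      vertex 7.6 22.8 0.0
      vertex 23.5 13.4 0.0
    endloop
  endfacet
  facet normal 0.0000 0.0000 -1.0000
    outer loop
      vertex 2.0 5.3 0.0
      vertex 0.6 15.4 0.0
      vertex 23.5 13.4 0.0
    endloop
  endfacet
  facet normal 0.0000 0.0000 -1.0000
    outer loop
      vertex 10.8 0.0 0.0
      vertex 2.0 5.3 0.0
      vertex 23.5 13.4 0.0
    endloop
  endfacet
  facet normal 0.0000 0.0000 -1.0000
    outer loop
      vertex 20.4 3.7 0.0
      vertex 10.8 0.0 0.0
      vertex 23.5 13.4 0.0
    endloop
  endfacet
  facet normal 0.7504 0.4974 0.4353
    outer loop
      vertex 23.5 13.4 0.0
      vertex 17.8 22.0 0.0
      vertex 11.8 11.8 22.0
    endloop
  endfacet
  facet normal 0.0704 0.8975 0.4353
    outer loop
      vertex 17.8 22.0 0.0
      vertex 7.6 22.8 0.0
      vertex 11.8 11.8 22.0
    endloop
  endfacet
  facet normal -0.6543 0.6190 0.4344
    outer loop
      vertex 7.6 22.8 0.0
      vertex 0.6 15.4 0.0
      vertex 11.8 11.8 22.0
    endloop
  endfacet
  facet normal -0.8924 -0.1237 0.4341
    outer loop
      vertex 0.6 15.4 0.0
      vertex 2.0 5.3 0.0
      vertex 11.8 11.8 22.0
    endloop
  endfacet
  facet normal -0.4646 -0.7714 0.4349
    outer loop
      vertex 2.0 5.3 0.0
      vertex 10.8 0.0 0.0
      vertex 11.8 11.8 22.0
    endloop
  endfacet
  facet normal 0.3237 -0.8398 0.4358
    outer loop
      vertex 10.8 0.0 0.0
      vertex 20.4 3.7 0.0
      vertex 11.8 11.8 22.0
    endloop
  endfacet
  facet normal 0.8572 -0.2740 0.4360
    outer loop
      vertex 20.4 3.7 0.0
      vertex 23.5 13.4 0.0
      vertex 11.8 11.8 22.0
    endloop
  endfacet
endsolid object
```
; perimeter-only toolpath
G21 ; units = mm
G90 ; absolute positioning
G28 ; home
; layer 1
G0 Z3.7
G0 X21.6 Y13.1
G1 X16.8 Y20.3
G1 X8.3 Y21.0
G1 X2.5 Y14.8
G1 X3.6 Y6.4
G1 X11.0 Y2.0
G1 X19.0 Y5.0
G1 X21.6 Y13.1
; layer 2
G0 Z7.3
G0 X19.6 Y12.9
G1 X15.8 Y18.6
G1 X9.0 Y19.1
G1 X4.3 Y14.2
G1 X5.3 Y7.5
G1 X11.1 Y3.9
G1 X17.5 Y6.4
G1 X19.6 Y12.9
; layer 3
G0 Z11.0
G0 X17.6 Y12.6
G1 X14.8 Y16.9
G1 X9.7 Y17.3
G1 X6.2 Y13.6
G1 X6.9 Y8.6
G1 X11.3 Y5.9
G1 X16.1 Y7.8
G1 X17.6 Y12.6
; layer 4
G0 Z14.7
G0 X15.7 Y12.3
G1 X13.8 Y15.2
G1 X10.4 Y15.5
G1 X8.1 Y13.0
G1 X8.5 Y9.6
G1 X11.5 Y7.9
G1 X14.7 Y9.1
G1 X15.7 Y12.3
; layer 5
G0 Z18.3
G0 X13.8 Y12.1
G1 X12.8 Y13.5
G1 X11.1 Y13.6
G1 X9.9 Y12.4
G1 X10.2 Y10.7
G1 X11.6 Y9.8
G1 X13.2 Y10.5
G1 X13.8 Y12.1
M2 ; end

The solid is a regular 7-sided pyramid, base circumscribed radius ≈ 11.8 mm, apex at z ≈ 22 mm. Slicing at Δz = 3.7 mm — 6 equal slices spanning the solid's height, so layer i sits at z = i·h/6 — gives 5 non-empty perimeters. Each is a 7-segment closed polygon; G0 lifts to the layer z and rapids to the start vertex, then G1 traces the edges. The cross-section shrinks linearly with z (the slice at the apex is degenerate and omitted).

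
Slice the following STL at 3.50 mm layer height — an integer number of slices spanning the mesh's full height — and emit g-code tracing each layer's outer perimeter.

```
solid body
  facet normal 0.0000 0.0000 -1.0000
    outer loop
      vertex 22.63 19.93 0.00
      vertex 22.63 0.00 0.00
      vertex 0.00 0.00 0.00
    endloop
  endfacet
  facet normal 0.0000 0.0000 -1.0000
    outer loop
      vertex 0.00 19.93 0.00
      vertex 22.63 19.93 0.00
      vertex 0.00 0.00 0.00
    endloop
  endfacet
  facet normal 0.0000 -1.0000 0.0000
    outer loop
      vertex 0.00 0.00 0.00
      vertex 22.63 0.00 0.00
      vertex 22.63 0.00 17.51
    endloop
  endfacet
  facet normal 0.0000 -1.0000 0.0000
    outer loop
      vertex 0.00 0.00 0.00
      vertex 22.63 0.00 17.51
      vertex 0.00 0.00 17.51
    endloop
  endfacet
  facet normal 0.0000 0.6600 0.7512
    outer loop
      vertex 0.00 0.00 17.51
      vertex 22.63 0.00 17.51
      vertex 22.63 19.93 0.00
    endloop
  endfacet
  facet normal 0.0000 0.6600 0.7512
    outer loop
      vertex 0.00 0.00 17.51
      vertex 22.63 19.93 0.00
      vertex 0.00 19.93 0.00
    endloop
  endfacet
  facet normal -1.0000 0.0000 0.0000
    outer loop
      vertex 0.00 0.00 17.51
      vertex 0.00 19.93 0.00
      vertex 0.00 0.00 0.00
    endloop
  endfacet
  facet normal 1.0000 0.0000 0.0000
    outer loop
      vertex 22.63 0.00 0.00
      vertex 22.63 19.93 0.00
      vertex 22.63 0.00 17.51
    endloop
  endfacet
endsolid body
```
; perimeter-only toolpath
G21 ; units = mm
G90 ; absolute positioning
G28 ; home
; layer 1
G0 Z3.50
G0 X0.00 Y0.00
G1 X22.63 Y0.00
G1 X22.63 Y15.94
G1 X0.00 Y15.94
G1 X0.00 Y0.00
; layer 2
G0 Z7.00
G0 X0.00 Y0.00
G1 X22.63 Y0.00
G1 X22.63 Y11.96
G1 X0.00 Y11.96
G1 X0.00 Y0.00
; layer 3
G0 Z10.51
G0 X0.00 Y0.00
G1 X22.63 Y0.00
G1 X22.63 Y7.97
G1 X0.00 Y7.97
G1 X0.00 Y0.00
; layer 4
G0 Z14.01
G0 X0.00 Y0.00
G1 X22.63 Y0.00
G1 X22.63 Y3.99
G1 X0.00 Y3.99
G1 X0.00 Y0.00
M2 ; end

The solid is a wedge (ramp): 22.6 × 19.9 mm base, rising to 17.5 mm along the y=0 edge and sloping linearly to z=0 at y=19.9. Slicing at Δz = 3.50 mm — 5 equal slices spanning the solid's height, so layer i sits at z = i·h/5 — gives 4 non-empty perimeters. Each is a 4-segment closed polygon; G0 lifts to the layer z and rapids to the start vertex, then G1 traces the edges. The cross-section shrinks linearly with z (the slice at the apex is degenerate and omitted).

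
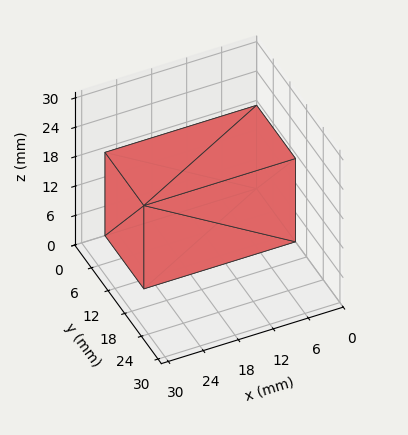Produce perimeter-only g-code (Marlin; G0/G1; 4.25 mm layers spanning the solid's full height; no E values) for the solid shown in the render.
Reading the render: the shape is a rectangular box, roughly 26 × 14 mm footprint and 17 mm tall (dimensions read to the nearest mm from the axis ticks). For the g-code, the solid's height is divided into equal slices at the stated Δz and each level perimeter traced with G1 moves after a G0 lift.

; perimeter-only toolpath
G21 ; units = mm
G90 ; absolute positioning
G28 ; home
; layer 1
G0 Z4.25
G0 X0.00 Y0.00
G1 X26.00 Y0.00
G1 X26.00 Y14.00
G1 X0.00 Y14.00
G1 X0.00 Y0.00
; layer 2
G0 Z8.50
G0 X0.00 Y0.00
G1 X26.00 Y0.00
G1 X26.00 Y14.00
G1 X0.00 Y14.00
G1 X0.00 Y0.00
; layer 3
G0 Z12.75
G0 X0.00 Y0.00
G1 X26.00 Y0.00
G1 X26.00 Y14.00
G1 X0.00 Y14.00
G1 X0.00 Y0.00
; layer 4
G0 Z17.00
G0 X0.00 Y0.00
G1 X26.00 Y0.00
G1 X26.00 Y14.00
G1 X0.00 Y14.00
G1 X0.00 Y0.00
M2 ; end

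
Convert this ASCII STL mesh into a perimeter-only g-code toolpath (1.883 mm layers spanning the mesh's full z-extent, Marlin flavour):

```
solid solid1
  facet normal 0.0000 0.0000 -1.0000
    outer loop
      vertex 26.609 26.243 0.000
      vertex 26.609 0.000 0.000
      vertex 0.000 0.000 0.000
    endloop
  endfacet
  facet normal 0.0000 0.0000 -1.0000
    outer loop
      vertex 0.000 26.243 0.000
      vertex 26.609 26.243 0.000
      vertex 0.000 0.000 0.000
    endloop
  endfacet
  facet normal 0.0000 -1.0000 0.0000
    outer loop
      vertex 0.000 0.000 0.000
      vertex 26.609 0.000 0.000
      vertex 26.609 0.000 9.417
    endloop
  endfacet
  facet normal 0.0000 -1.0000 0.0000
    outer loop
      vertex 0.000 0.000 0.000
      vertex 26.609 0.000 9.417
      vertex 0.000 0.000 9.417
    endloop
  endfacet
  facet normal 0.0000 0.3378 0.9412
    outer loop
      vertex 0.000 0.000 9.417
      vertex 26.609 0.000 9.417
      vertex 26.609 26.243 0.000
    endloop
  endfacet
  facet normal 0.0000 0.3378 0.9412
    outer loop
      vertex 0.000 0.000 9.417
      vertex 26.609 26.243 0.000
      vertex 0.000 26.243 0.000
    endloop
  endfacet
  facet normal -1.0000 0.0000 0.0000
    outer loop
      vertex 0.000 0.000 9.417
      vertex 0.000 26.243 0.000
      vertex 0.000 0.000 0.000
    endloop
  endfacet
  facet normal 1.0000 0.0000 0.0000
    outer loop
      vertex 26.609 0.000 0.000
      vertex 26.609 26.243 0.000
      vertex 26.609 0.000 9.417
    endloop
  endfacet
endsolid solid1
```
; perimeter-only toolpath
G21 ; units = mm
G90 ; absolute positioning
G28 ; home
; layer 1
G0 Z1.883
G0 X0.000 Y0.000
G1 X26.609 Y0.000
G1 X26.609 Y20.994
G1 X0.000 Y20.994
G1 X0.000 Y0.000
; layer 2
G0 Z3.767
G0 X0.000 Y0.000
G1 X26.609 Y0.000
G1 X26.609 Y15.746
G1 X0.000 Y15.746
G1 X0.000 Y0.000
; layer 3
G0 Z5.650
G0 X0.000 Y0.000
G1 X26.609 Y0.000
G1 X26.609 Y10.497
G1 X0.000 Y10.497
G1 X0.000 Y0.000
; layer 4
G0 Z7.534
G0 X0.000 Y0.000
G1 X26.609 Y0.000
G1 X26.609 Y5.249
G1 X0.000 Y5.249
G1 X0.000 Y0.000
M2 ; end

The solid is a wedge (ramp): 26.6 × 26.2 mm base, rising to 9.42 mm along the y=0 edge and sloping linearly to z=0 at y=26.2. Slicing at Δz = 1.883 mm — 5 equal slices spanning the solid's height, so layer i sits at z = i·h/5 — gives 4 non-empty perimeters. Each is a 4-segment closed polygon; G0 lifts to the layer z and rapids to the start vertex, then G1 traces the edges. The cross-section shrinks linearly with z (the slice at the apex is degenerate and omitted).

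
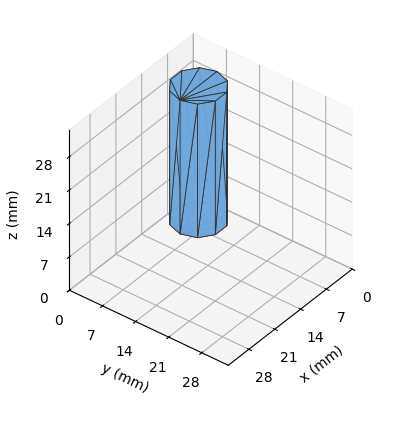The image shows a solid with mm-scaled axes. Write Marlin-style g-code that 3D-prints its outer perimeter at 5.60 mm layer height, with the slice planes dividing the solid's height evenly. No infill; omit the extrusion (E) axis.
Reading the render: the shape is a regular 10-sided prism (a cylinder approximated with 10 flat sides), circumscribed radius ≈ 5 mm, height ≈ 28 mm (dimensions read to the nearest mm from the axis ticks). For the g-code, the solid's height is divided into equal slices at the stated Δz and each level perimeter traced with G1 moves after a G0 lift.

; perimeter-only toolpath
G21 ; units = mm
G90 ; absolute positioning
G28 ; home
; layer 1
G0 Z5.60
G0 X10.00 Y5.00
G1 X9.05 Y7.94
G1 X6.55 Y9.76
G1 X3.45 Y9.76
G1 X0.95 Y7.94
G1 X0.00 Y5.00
G1 X0.95 Y2.06
G1 X3.45 Y0.24
G1 X6.55 Y0.24
G1 X9.05 Y2.06
G1 X10.00 Y5.00
; layer 2
G0 Z11.20
G0 X10.00 Y5.00
G1 X9.05 Y7.94
G1 X6.55 Y9.76
G1 X3.45 Y9.76
G1 X0.95 Y7.94
G1 X0.00 Y5.00
G1 X0.95 Y2.06
G1 X3.45 Y0.24
G1 X6.55 Y0.24
G1 X9.05 Y2.06
G1 X10.00 Y5.00
; layer 3
G0 Z16.80
G0 X10.00 Y5.00
G1 X9.05 Y7.94
G1 X6.55 Y9.76
G1 X3.45 Y9.76
G1 X0.95 Y7.94
G1 X0.00 Y5.00
G1 X0.95 Y2.06
G1 X3.45 Y0.24
G1 X6.55 Y0.24
G1 X9.05 Y2.06
G1 X10.00 Y5.00
; layer 4
G0 Z22.40
G0 X10.00 Y5.00
G1 X9.05 Y7.94
G1 X6.55 Y9.76
G1 X3.45 Y9.76
G1 X0.95 Y7.94
G1 X0.00 Y5.00
G1 X0.95 Y2.06
G1 X3.45 Y0.24
G1 X6.55 Y0.24
G1 X9.05 Y2.06
G1 X10.00 Y5.00
; layer 5
G0 Z28.00
G0 X10.00 Y5.00
G1 X9.05 Y7.94
G1 X6.55 Y9.76
G1 X3.45 Y9.76
G1 X0.95 Y7.94
G1 X0.00 Y5.00
G1 X0.95 Y2.06
G1 X3.45 Y0.24
G1 X6.55 Y0.24
G1 X9.05 Y2.06
G1 X10.00 Y5.00
M2 ; end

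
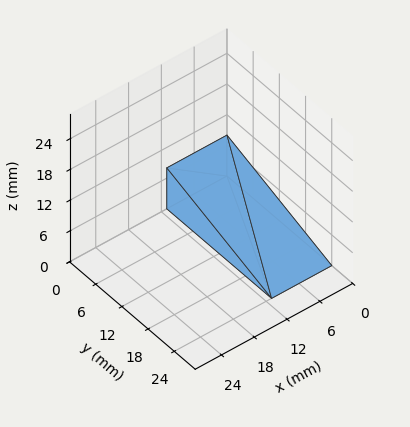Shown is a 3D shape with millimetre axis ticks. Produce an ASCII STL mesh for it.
Reading the render: the shape is a wedge (ramp): 11 × 24 mm base, rising to 8 mm along the y=0 edge and sloping linearly to z=0 at y=24 (dimensions read to the nearest mm from the axis ticks). For the STL, each face is triangulated and given an outward normal.

solid part
  facet normal 0.0000 0.0000 -1.0000
    outer loop
      vertex 11.000 24.000 0.000
      vertex 11.000 0.000 0.000
      vertex 0.000 0.000 0.000
    endloop
  endfacet
  facet normal 0.0000 0.0000 -1.0000
    outer loop
      vertex 0.000 24.000 0.000
      vertex 11.000 24.000 0.000
      vertex 0.000 0.000 0.000
    endloop
  endfacet
  facet normal 0.0000 -1.0000 0.0000
    outer loop
      vertex 0.000 0.000 0.000
      vertex 11.000 0.000 0.000
      vertex 11.000 0.000 8.000
    endloop
  endfacet
  facet normal 0.0000 -1.0000 0.0000
    outer loop
      vertex 0.000 0.000 0.000
      vertex 11.000 0.000 8.000
      vertex 0.000 0.000 8.000
    endloop
  endfacet
  facet normal 0.0000 0.3162 0.9487
    outer loop
      vertex 0.000 0.000 8.000
      vertex 11.000 0.000 8.000
      vertex 11.000 24.000 0.000
    endloop
  endfacet
  facet normal 0.0000 0.3162 0.9487
    outer loop
      vertex 0.000 0.000 8.000
      vertex 11.000 24.000 0.000
      vertex 0.000 24.000 0.000
    endloop
  endfacet
  facet normal -1.0000 0.0000 0.0000
    outer loop
      vertex 0.000 0.000 8.000
      vertex 0.000 24.000 0.000
      vertex 0.000 0.000 0.000
    endloop
  endfacet
  facet normal 1.0000 0.0000 0.0000
    outer loop
      vertex 11.000 0.000 0.000
      vertex 11.000 24.000 0.000
      vertex 11.000 0.000 8.000
    endloop
  endfacet
endsolid part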